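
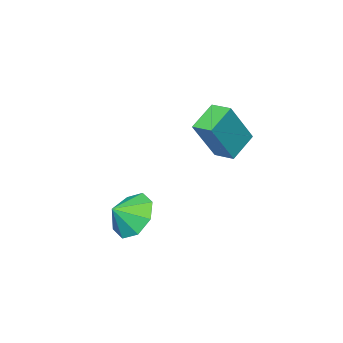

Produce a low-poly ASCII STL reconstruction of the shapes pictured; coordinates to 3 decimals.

solid 
facet normal -0.780 0.254 -0.572
outer loop
vertex -0.456 1.962 -1.45
vertex -1.02 1.117 -1.056
vertex -0.892 2.16 -0.767
endloop
endfacet
facet normal 0.796 0.480 0.369
outer loop
vertex -0.456 1.962 -1.45
vertex -0.892 2.16 -0.767
vertex -0.24 0.863 -0.484
endloop
endfacet
facet normal -0.780 0.254 -0.572
outer loop
vertex -0.892 2.16 -0.767
vertex -1.02 1.117 -1.056
vertex -1.403 1.747 -0.254
endloop
endfacet
facet normal 0.464 0.405 0.788
outer loop
vertex -0.892 2.16 -0.767
vertex -1.403 1.747 -0.254
vertex -0.24 0.863 -0.484
endloop
endfacet
facet normal -0.780 0.254 -0.572
outer loop
vertex -1.403 1.747 -0.254
vertex -1.02 1.117 -1.056
vertex -1.69 0.965 -0.21
endloop
endfacet
facet normal 0.185 -0.013 0.983
outer loop
vertex -1.403 1.747 -0.254
vertex -1.69 0.965 -0.21
vertex -0.24 0.863 -0.484
endloop
endfacet
facet normal -0.780 0.254 -0.572
outer loop
vertex -1.69 0.965 -0.21
vertex -1.02 1.117 -1.056
vertex -1.584 0.272 -0.662
endloop
endfacet
facet normal 0.121 -0.529 0.840
outer loop
vertex -1.69 0.965 -0.21
vertex -1.584 0.272 -0.662
vertex -0.24 0.863 -0.484
endloop
endfacet
facet normal -0.780 0.254 -0.572
outer loop
vertex -1.584 0.272 -0.662
vertex -1.02 1.117 -1.056
vertex -1.148 0.074 -1.345
endloop
endfacet
facet normal 0.311 -0.841 0.442
outer loop
vertex -1.584 0.272 -0.662
vertex -1.148 0.074 -1.345
vertex -0.24 0.863 -0.484
endloop
endfacet
facet normal -0.779 0.254 -0.573
outer loop
vertex -1.148 0.074 -1.345
vertex -1.02 1.117 -1.056
vertex -0.636 0.487 -1.858
endloop
endfacet
facet normal 0.642 -0.766 0.024
outer loop
vertex -1.148 0.074 -1.345
vertex -0.636 0.487 -1.858
vertex -0.24 0.863 -0.484
endloop
endfacet
facet normal -0.780 0.253 -0.572
outer loop
vertex -0.636 0.487 -1.858
vertex -1.02 1.117 -1.056
vertex -0.35 1.269 -1.902
endloop
endfacet
facet normal 0.922 -0.347 -0.171
outer loop
vertex -0.636 0.487 -1.858
vertex -0.35 1.269 -1.902
vertex -0.24 0.863 -0.484
endloop
endfacet
facet normal -0.780 0.254 -0.572
outer loop
vertex -0.35 1.269 -1.902
vertex -1.02 1.117 -1.056
vertex -0.456 1.962 -1.45
endloop
endfacet
facet normal 0.985 0.169 -0.028
outer loop
vertex -0.35 1.269 -1.902
vertex -0.456 1.962 -1.45
vertex -0.24 0.863 -0.484
endloop
endfacet
facet normal -0.863 -0.096 0.496
outer loop
vertex -3.838 2.345 4.024
vertex -3.877 3.228 4.127
vertex -4.86 2.505 2.277
endloop
endfacet
facet normal 0.043 -0.992 -0.116
outer loop
vertex -3.703 2.632 1.613
vertex -3.838 2.345 4.024
vertex -4.86 2.505 2.277
endloop
endfacet
facet normal -0.863 -0.096 0.496
outer loop
vertex -4.86 2.505 2.277
vertex -3.877 3.228 4.127
vertex -4.898 3.388 2.381
endloop
endfacet
facet normal -0.503 0.080 -0.861
outer loop
vertex -4.898 3.388 2.381
vertex -3.703 2.632 1.613
vertex -4.86 2.505 2.277
endloop
endfacet
facet normal 0.503 -0.078 0.861
outer loop
vertex -3.838 2.345 4.024
vertex -2.72 3.355 3.463
vertex -3.877 3.228 4.127
endloop
endfacet
facet normal 0.042 -0.992 -0.116
outer loop
vertex -2.682 2.472 3.359
vertex -3.838 2.345 4.024
vertex -3.703 2.632 1.613
endloop
endfacet
facet normal 0.504 -0.080 0.860
outer loop
vertex -2.682 2.472 3.359
vertex -2.72 3.355 3.463
vertex -3.838 2.345 4.024
endloop
endfacet
facet normal -0.042 0.992 0.116
outer loop
vertex -3.877 3.228 4.127
vertex -2.72 3.355 3.463
vertex -4.898 3.388 2.381
endloop
endfacet
facet normal -0.504 0.078 -0.860
outer loop
vertex -3.742 3.515 1.716
vertex -3.703 2.632 1.613
vertex -4.898 3.388 2.381
endloop
endfacet
facet normal -0.042 0.992 0.116
outer loop
vertex -4.898 3.388 2.381
vertex -2.72 3.355 3.463
vertex -3.742 3.515 1.716
endloop
endfacet
facet normal 0.863 0.096 -0.496
outer loop
vertex -3.742 3.515 1.716
vertex -2.682 2.472 3.359
vertex -3.703 2.632 1.613
endloop
endfacet
facet normal 0.863 0.096 -0.496
outer loop
vertex -2.72 3.355 3.463
vertex -2.682 2.472 3.359
vertex -3.742 3.515 1.716
endloop
endfacet

endsolid


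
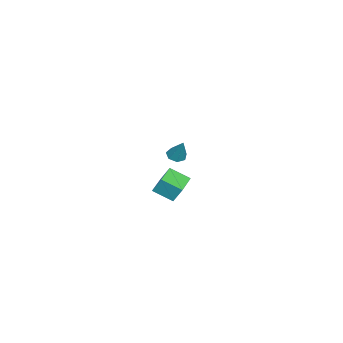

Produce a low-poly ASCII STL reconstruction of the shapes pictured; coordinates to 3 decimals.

solid 
facet normal -0.997 0.067 0.049
outer loop
vertex 2.458 0.136 3.214
vertex 2.499 1.159 2.646
vertex 2.386 -0.321 2.384
endloop
endfacet
facet normal -0.036 -0.874 0.484
outer loop
vertex 3.821 -0.419 2.314
vertex 2.458 0.136 3.214
vertex 2.386 -0.321 2.384
endloop
endfacet
facet normal -0.997 0.067 0.049
outer loop
vertex 2.386 -0.321 2.384
vertex 2.499 1.159 2.646
vertex 2.427 0.701 1.817
endloop
endfacet
facet normal -0.075 -0.481 -0.873
outer loop
vertex 2.427 0.701 1.817
vertex 3.821 -0.419 2.314
vertex 2.386 -0.321 2.384
endloop
endfacet
facet normal 0.075 0.482 0.873
outer loop
vertex 2.458 0.136 3.214
vertex 3.934 1.061 2.576
vertex 2.499 1.159 2.646
endloop
endfacet
facet normal -0.035 -0.873 0.486
outer loop
vertex 3.893 0.039 3.143
vertex 2.458 0.136 3.214
vertex 3.821 -0.419 2.314
endloop
endfacet
facet normal 0.076 0.481 0.873
outer loop
vertex 3.893 0.039 3.143
vertex 3.934 1.061 2.576
vertex 2.458 0.136 3.214
endloop
endfacet
facet normal 0.036 0.873 -0.486
outer loop
vertex 2.499 1.159 2.646
vertex 3.934 1.061 2.576
vertex 2.427 0.701 1.817
endloop
endfacet
facet normal -0.076 -0.482 -0.873
outer loop
vertex 3.862 0.604 1.746
vertex 3.821 -0.419 2.314
vertex 2.427 0.701 1.817
endloop
endfacet
facet normal 0.035 0.874 -0.484
outer loop
vertex 2.427 0.701 1.817
vertex 3.934 1.061 2.576
vertex 3.862 0.604 1.746
endloop
endfacet
facet normal 0.997 -0.067 -0.049
outer loop
vertex 3.862 0.604 1.746
vertex 3.893 0.039 3.143
vertex 3.821 -0.419 2.314
endloop
endfacet
facet normal 0.997 -0.067 -0.049
outer loop
vertex 3.934 1.061 2.576
vertex 3.893 0.039 3.143
vertex 3.862 0.604 1.746
endloop
endfacet
facet normal -0.395 -0.343 -0.852
outer loop
vertex -3.349 -1.183 0.848
vertex -3.805 -0.869 0.933
vertex -3.335 -0.734 0.661
endloop
endfacet
facet normal 0.998 -0.049 -0.043
outer loop
vertex -3.349 -1.183 0.848
vertex -3.335 -0.734 0.661
vertex -3.255 -0.391 2.127
endloop
endfacet
facet normal -0.395 -0.342 -0.853
outer loop
vertex -3.335 -0.734 0.661
vertex -3.805 -0.869 0.933
vertex -3.674 -0.387 0.679
endloop
endfacet
facet normal 0.696 0.690 -0.199
outer loop
vertex -3.335 -0.734 0.661
vertex -3.674 -0.387 0.679
vertex -3.255 -0.391 2.127
endloop
endfacet
facet normal -0.393 -0.343 -0.853
outer loop
vertex -3.674 -0.387 0.679
vertex -3.805 -0.869 0.933
vertex -4.113 -0.404 0.888
endloop
endfacet
facet normal -0.033 0.999 0.012
outer loop
vertex -3.674 -0.387 0.679
vertex -4.113 -0.404 0.888
vertex -3.255 -0.391 2.127
endloop
endfacet
facet normal -0.392 -0.343 -0.854
outer loop
vertex -4.113 -0.404 0.888
vertex -3.805 -0.869 0.933
vertex -4.32 -0.77 1.13
endloop
endfacet
facet normal -0.633 0.643 0.431
outer loop
vertex -4.113 -0.404 0.888
vertex -4.32 -0.77 1.13
vertex -3.255 -0.391 2.127
endloop
endfacet
facet normal -0.392 -0.341 -0.854
outer loop
vertex -4.32 -0.77 1.13
vertex -3.805 -0.869 0.933
vertex -4.14 -1.212 1.224
endloop
endfacet
facet normal -0.658 -0.110 0.745
outer loop
vertex -4.32 -0.77 1.13
vertex -4.14 -1.212 1.224
vertex -3.255 -0.391 2.127
endloop
endfacet
facet normal -0.393 -0.341 -0.854
outer loop
vertex -4.14 -1.212 1.224
vertex -3.805 -0.869 0.933
vertex -3.707 -1.395 1.098
endloop
endfacet
facet normal -0.085 -0.694 0.715
outer loop
vertex -4.14 -1.212 1.224
vertex -3.707 -1.395 1.098
vertex -3.255 -0.391 2.127
endloop
endfacet
facet normal -0.394 -0.341 -0.853
outer loop
vertex -3.707 -1.395 1.098
vertex -3.805 -0.869 0.933
vertex -3.349 -1.183 0.848
endloop
endfacet
facet normal 0.650 -0.667 0.365
outer loop
vertex -3.707 -1.395 1.098
vertex -3.349 -1.183 0.848
vertex -3.255 -0.391 2.127
endloop
endfacet

endsolid


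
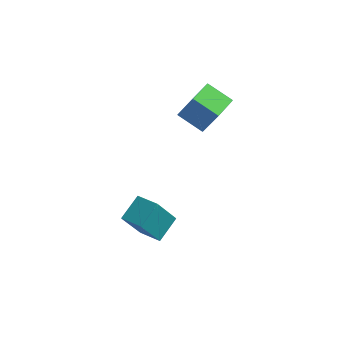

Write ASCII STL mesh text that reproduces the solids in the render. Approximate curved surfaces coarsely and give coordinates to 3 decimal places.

solid 
facet normal -0.879 0.056 0.474
outer loop
vertex -1.268 -0.328 3.837
vertex -1.19 1.209 3.799
vertex -2.056 -0.324 2.376
endloop
endfacet
facet normal -0.051 -0.998 0.025
outer loop
vertex -0.73 -0.409 1.661
vertex -1.268 -0.328 3.837
vertex -2.056 -0.324 2.376
endloop
endfacet
facet normal -0.879 0.056 0.474
outer loop
vertex -2.056 -0.324 2.376
vertex -1.19 1.209 3.799
vertex -1.978 1.213 2.339
endloop
endfacet
facet normal -0.474 0.003 -0.880
outer loop
vertex -1.978 1.213 2.339
vertex -0.73 -0.409 1.661
vertex -2.056 -0.324 2.376
endloop
endfacet
facet normal 0.474 -0.002 0.880
outer loop
vertex -1.268 -0.328 3.837
vertex 0.136 1.124 3.084
vertex -1.19 1.209 3.799
endloop
endfacet
facet normal -0.051 -0.998 0.025
outer loop
vertex 0.058 -0.413 3.121
vertex -1.268 -0.328 3.837
vertex -0.73 -0.409 1.661
endloop
endfacet
facet normal 0.475 -0.003 0.880
outer loop
vertex 0.058 -0.413 3.121
vertex 0.136 1.124 3.084
vertex -1.268 -0.328 3.837
endloop
endfacet
facet normal 0.051 0.998 -0.025
outer loop
vertex -1.19 1.209 3.799
vertex 0.136 1.124 3.084
vertex -1.978 1.213 2.339
endloop
endfacet
facet normal -0.475 0.002 -0.880
outer loop
vertex -0.652 1.128 1.623
vertex -0.73 -0.409 1.661
vertex -1.978 1.213 2.339
endloop
endfacet
facet normal 0.051 0.998 -0.025
outer loop
vertex -1.978 1.213 2.339
vertex 0.136 1.124 3.084
vertex -0.652 1.128 1.623
endloop
endfacet
facet normal 0.879 -0.056 -0.474
outer loop
vertex -0.652 1.128 1.623
vertex 0.058 -0.413 3.121
vertex -0.73 -0.409 1.661
endloop
endfacet
facet normal 0.879 -0.056 -0.474
outer loop
vertex 0.136 1.124 3.084
vertex 0.058 -0.413 3.121
vertex -0.652 1.128 1.623
endloop
endfacet
facet normal -0.266 -0.450 0.853
outer loop
vertex -1.578 -3.643 -1.349
vertex -2.759 -3.273 -1.522
vertex -1.856 -4.873 -2.085
endloop
endfacet
facet normal 0.945 -0.296 0.138
outer loop
vertex -1.321 -3.967 -3.798
vertex -1.578 -3.643 -1.349
vertex -1.856 -4.873 -2.085
endloop
endfacet
facet normal -0.267 -0.450 0.852
outer loop
vertex -1.856 -4.873 -2.085
vertex -2.759 -3.273 -1.522
vertex -3.037 -4.502 -2.259
endloop
endfacet
facet normal -0.190 -0.842 -0.505
outer loop
vertex -3.037 -4.502 -2.259
vertex -1.321 -3.967 -3.798
vertex -1.856 -4.873 -2.085
endloop
endfacet
facet normal 0.190 0.842 0.505
outer loop
vertex -1.578 -3.643 -1.349
vertex -2.224 -2.367 -3.235
vertex -2.759 -3.273 -1.522
endloop
endfacet
facet normal 0.945 -0.297 0.138
outer loop
vertex -1.043 -2.738 -3.061
vertex -1.578 -3.643 -1.349
vertex -1.321 -3.967 -3.798
endloop
endfacet
facet normal 0.190 0.842 0.505
outer loop
vertex -1.043 -2.738 -3.061
vertex -2.224 -2.367 -3.235
vertex -1.578 -3.643 -1.349
endloop
endfacet
facet normal -0.945 0.297 -0.138
outer loop
vertex -2.759 -3.273 -1.522
vertex -2.224 -2.367 -3.235
vertex -3.037 -4.502 -2.259
endloop
endfacet
facet normal -0.190 -0.842 -0.505
outer loop
vertex -2.502 -3.597 -3.971
vertex -1.321 -3.967 -3.798
vertex -3.037 -4.502 -2.259
endloop
endfacet
facet normal -0.945 0.296 -0.139
outer loop
vertex -3.037 -4.502 -2.259
vertex -2.224 -2.367 -3.235
vertex -2.502 -3.597 -3.971
endloop
endfacet
facet normal 0.266 0.451 -0.852
outer loop
vertex -2.502 -3.597 -3.971
vertex -1.043 -2.738 -3.061
vertex -1.321 -3.967 -3.798
endloop
endfacet
facet normal 0.267 0.450 -0.852
outer loop
vertex -2.224 -2.367 -3.235
vertex -1.043 -2.738 -3.061
vertex -2.502 -3.597 -3.971
endloop
endfacet

endsolid


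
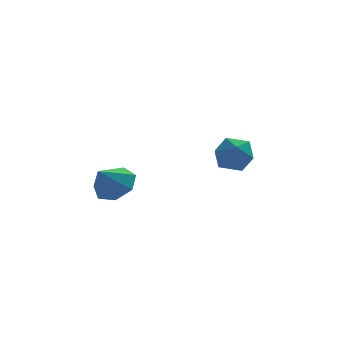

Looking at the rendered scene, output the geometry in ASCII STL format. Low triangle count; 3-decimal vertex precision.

solid 
facet normal -0.359 0.771 0.526
outer loop
vertex 2.476 2.968 -3.074
vertex 2.802 2.666 -2.409
vertex 3.22 3.172 -2.865
endloop
endfacet
facet normal -0.223 0.964 -0.148
outer loop
vertex 2.476 2.968 -3.074
vertex 3.22 3.172 -2.865
vertex 3.049 3.015 -3.629
endloop
endfacet
facet normal -0.607 0.543 -0.580
outer loop
vertex 2.476 2.968 -3.074
vertex 3.049 3.015 -3.629
vertex 2.525 2.412 -3.646
endloop
endfacet
facet normal -0.981 0.091 -0.173
outer loop
vertex 2.476 2.968 -3.074
vertex 2.525 2.412 -3.646
vertex 2.372 2.197 -2.892
endloop
endfacet
facet normal -0.828 0.232 0.511
outer loop
vertex 2.476 2.968 -3.074
vertex 2.372 2.197 -2.892
vertex 2.802 2.666 -2.409
endloop
endfacet
facet normal 0.467 0.840 -0.277
outer loop
vertex 3.049 3.015 -3.629
vertex 3.22 3.172 -2.865
vertex 3.728 2.743 -3.308
endloop
endfacet
facet normal 0.247 0.528 0.812
outer loop
vertex 3.22 3.172 -2.865
vertex 2.802 2.666 -2.409
vertex 3.575 2.528 -2.554
endloop
endfacet
facet normal -0.510 -0.344 0.788
outer loop
vertex 2.802 2.666 -2.409
vertex 2.372 2.197 -2.892
vertex 3.051 1.925 -2.571
endloop
endfacet
facet normal -0.758 -0.571 -0.316
outer loop
vertex 2.372 2.197 -2.892
vertex 2.525 2.412 -3.646
vertex 2.88 1.768 -3.335
endloop
endfacet
facet normal -0.154 0.161 -0.975
outer loop
vertex 2.525 2.412 -3.646
vertex 3.049 3.015 -3.629
vertex 3.298 2.274 -3.791
endloop
endfacet
facet normal 0.981 -0.091 0.173
outer loop
vertex 3.624 1.972 -3.126
vertex 3.728 2.743 -3.308
vertex 3.575 2.528 -2.554
endloop
endfacet
facet normal 0.607 -0.543 0.580
outer loop
vertex 3.624 1.972 -3.126
vertex 3.575 2.528 -2.554
vertex 3.051 1.925 -2.571
endloop
endfacet
facet normal 0.223 -0.964 0.148
outer loop
vertex 3.624 1.972 -3.126
vertex 3.051 1.925 -2.571
vertex 2.88 1.768 -3.335
endloop
endfacet
facet normal 0.359 -0.771 -0.526
outer loop
vertex 3.624 1.972 -3.126
vertex 2.88 1.768 -3.335
vertex 3.298 2.274 -3.791
endloop
endfacet
facet normal 0.828 -0.232 -0.511
outer loop
vertex 3.624 1.972 -3.126
vertex 3.298 2.274 -3.791
vertex 3.728 2.743 -3.308
endloop
endfacet
facet normal 0.758 0.571 0.316
outer loop
vertex 3.575 2.528 -2.554
vertex 3.728 2.743 -3.308
vertex 3.22 3.172 -2.865
endloop
endfacet
facet normal 0.154 -0.161 0.975
outer loop
vertex 3.051 1.925 -2.571
vertex 3.575 2.528 -2.554
vertex 2.802 2.666 -2.409
endloop
endfacet
facet normal -0.467 -0.840 0.277
outer loop
vertex 2.88 1.768 -3.335
vertex 3.051 1.925 -2.571
vertex 2.372 2.197 -2.892
endloop
endfacet
facet normal -0.247 -0.528 -0.812
outer loop
vertex 3.298 2.274 -3.791
vertex 2.88 1.768 -3.335
vertex 2.525 2.412 -3.646
endloop
endfacet
facet normal 0.510 0.344 -0.788
outer loop
vertex 3.728 2.743 -3.308
vertex 3.298 2.274 -3.791
vertex 3.049 3.015 -3.629
endloop
endfacet
facet normal 0.516 0.479 -0.710
outer loop
vertex -0.57 -0.343 -3.534
vertex -1.079 0.261 -3.497
vertex -0.413 0.152 -3.086
endloop
endfacet
facet normal 0.409 -0.680 0.608
outer loop
vertex -0.57 -0.343 -3.534
vertex -0.413 0.152 -3.086
vertex -1.641 -0.261 -2.723
endloop
endfacet
facet normal 0.517 0.478 -0.710
outer loop
vertex -0.413 0.152 -3.086
vertex -1.079 0.261 -3.497
vertex -0.756 0.728 -2.948
endloop
endfacet
facet normal 0.299 -0.050 0.953
outer loop
vertex -0.413 0.152 -3.086
vertex -0.756 0.728 -2.948
vertex -1.641 -0.261 -2.723
endloop
endfacet
facet normal 0.516 0.478 -0.711
outer loop
vertex -0.756 0.728 -2.948
vertex -1.079 0.261 -3.497
vertex -1.343 0.953 -3.223
endloop
endfacet
facet normal -0.248 0.420 0.873
outer loop
vertex -0.756 0.728 -2.948
vertex -1.343 0.953 -3.223
vertex -1.641 -0.261 -2.723
endloop
endfacet
facet normal 0.516 0.478 -0.711
outer loop
vertex -1.343 0.953 -3.223
vertex -1.079 0.261 -3.497
vertex -1.73 0.656 -3.704
endloop
endfacet
facet normal -0.821 0.378 0.428
outer loop
vertex -1.343 0.953 -3.223
vertex -1.73 0.656 -3.704
vertex -1.641 -0.261 -2.723
endloop
endfacet
facet normal 0.516 0.479 -0.710
outer loop
vertex -1.73 0.656 -3.704
vertex -1.079 0.261 -3.497
vertex -1.627 0.062 -4.03
endloop
endfacet
facet normal -0.988 -0.146 -0.047
outer loop
vertex -1.73 0.656 -3.704
vertex -1.627 0.062 -4.03
vertex -1.641 -0.261 -2.723
endloop
endfacet
facet normal 0.517 0.478 -0.710
outer loop
vertex -1.627 0.062 -4.03
vertex -1.079 0.261 -3.497
vertex -1.111 -0.383 -3.954
endloop
endfacet
facet normal -0.624 -0.757 -0.194
outer loop
vertex -1.627 0.062 -4.03
vertex -1.111 -0.383 -3.954
vertex -1.641 -0.261 -2.723
endloop
endfacet
facet normal 0.516 0.478 -0.710
outer loop
vertex -1.111 -0.383 -3.954
vertex -1.079 0.261 -3.497
vertex -0.57 -0.343 -3.534
endloop
endfacet
facet normal -0.002 -0.995 0.098
outer loop
vertex -1.111 -0.383 -3.954
vertex -0.57 -0.343 -3.534
vertex -1.641 -0.261 -2.723
endloop
endfacet

endsolid


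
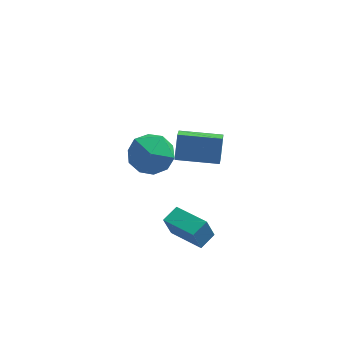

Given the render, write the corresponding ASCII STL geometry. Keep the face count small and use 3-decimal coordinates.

solid 
facet normal -0.995 0.087 0.047
outer loop
vertex -1.104 2.322 -3.742
vertex -0.993 2.992 -2.633
vertex -1.058 3.098 -4.215
endloop
endfacet
facet normal -0.086 -0.515 -0.853
outer loop
vertex 0.873 2.928 -4.307
vertex -1.104 2.322 -3.742
vertex -1.058 3.098 -4.215
endloop
endfacet
facet normal -0.995 0.089 0.047
outer loop
vertex -1.058 3.098 -4.215
vertex -0.993 2.992 -2.633
vertex -0.946 3.768 -3.107
endloop
endfacet
facet normal 0.050 0.852 -0.521
outer loop
vertex -0.946 3.768 -3.107
vertex 0.873 2.928 -4.307
vertex -1.058 3.098 -4.215
endloop
endfacet
facet normal -0.050 -0.853 0.520
outer loop
vertex -1.104 2.322 -3.742
vertex 0.938 2.822 -2.725
vertex -0.993 2.992 -2.633
endloop
endfacet
facet normal -0.086 -0.516 -0.853
outer loop
vertex 0.826 2.152 -3.833
vertex -1.104 2.322 -3.742
vertex 0.873 2.928 -4.307
endloop
endfacet
facet normal -0.051 -0.852 0.521
outer loop
vertex 0.826 2.152 -3.833
vertex 0.938 2.822 -2.725
vertex -1.104 2.322 -3.742
endloop
endfacet
facet normal 0.086 0.516 0.853
outer loop
vertex -0.993 2.992 -2.633
vertex 0.938 2.822 -2.725
vertex -0.946 3.768 -3.107
endloop
endfacet
facet normal 0.051 0.853 -0.520
outer loop
vertex 0.984 3.598 -3.198
vertex 0.873 2.928 -4.307
vertex -0.946 3.768 -3.107
endloop
endfacet
facet normal 0.086 0.515 0.853
outer loop
vertex -0.946 3.768 -3.107
vertex 0.938 2.822 -2.725
vertex 0.984 3.598 -3.198
endloop
endfacet
facet normal 0.995 -0.088 -0.046
outer loop
vertex 0.984 3.598 -3.198
vertex 0.826 2.152 -3.833
vertex 0.873 2.928 -4.307
endloop
endfacet
facet normal 0.995 -0.088 -0.047
outer loop
vertex 0.938 2.822 -2.725
vertex 0.826 2.152 -3.833
vertex 0.984 3.598 -3.198
endloop
endfacet
facet normal -0.965 -0.004 0.261
outer loop
vertex -2.99 0.304 -1.042
vertex -2.905 -0.81 -0.744
vertex -2.697 0.015 0.039
endloop
endfacet
facet normal -0.679 0.642 0.356
outer loop
vertex -2.99 0.304 -1.042
vertex -2.697 0.015 0.039
vertex -2.153 0.885 -0.494
endloop
endfacet
facet normal -0.422 0.865 -0.272
outer loop
vertex -2.99 0.304 -1.042
vertex -2.153 0.885 -0.494
vertex -2.025 0.598 -1.607
endloop
endfacet
facet normal -0.551 0.355 -0.755
outer loop
vertex -2.99 0.304 -1.042
vertex -2.025 0.598 -1.607
vertex -2.489 -0.45 -1.762
endloop
endfacet
facet normal -0.886 -0.182 -0.426
outer loop
vertex -2.99 0.304 -1.042
vertex -2.489 -0.45 -1.762
vertex -2.905 -0.81 -0.744
endloop
endfacet
facet normal -0.130 0.576 0.807
outer loop
vertex -2.153 0.885 -0.494
vertex -2.697 0.015 0.039
vertex -1.551 0.13 0.142
endloop
endfacet
facet normal -0.594 -0.470 0.653
outer loop
vertex -2.697 0.015 0.039
vertex -2.905 -0.81 -0.744
vertex -2.015 -0.918 -0.013
endloop
endfacet
facet normal -0.466 -0.757 -0.458
outer loop
vertex -2.905 -0.81 -0.744
vertex -2.489 -0.45 -1.762
vertex -1.887 -1.205 -1.126
endloop
endfacet
facet normal 0.078 0.112 -0.991
outer loop
vertex -2.489 -0.45 -1.762
vertex -2.025 0.598 -1.607
vertex -1.343 -0.335 -1.659
endloop
endfacet
facet normal 0.285 0.936 -0.209
outer loop
vertex -2.025 0.598 -1.607
vertex -2.153 0.885 -0.494
vertex -1.135 0.49 -0.876
endloop
endfacet
facet normal 0.551 -0.355 0.755
outer loop
vertex -1.05 -0.624 -0.578
vertex -1.551 0.13 0.142
vertex -2.015 -0.918 -0.013
endloop
endfacet
facet normal 0.422 -0.865 0.272
outer loop
vertex -1.05 -0.624 -0.578
vertex -2.015 -0.918 -0.013
vertex -1.887 -1.205 -1.126
endloop
endfacet
facet normal 0.679 -0.642 -0.356
outer loop
vertex -1.05 -0.624 -0.578
vertex -1.887 -1.205 -1.126
vertex -1.343 -0.335 -1.659
endloop
endfacet
facet normal 0.965 0.004 -0.261
outer loop
vertex -1.05 -0.624 -0.578
vertex -1.343 -0.335 -1.659
vertex -1.135 0.49 -0.876
endloop
endfacet
facet normal 0.886 0.182 0.426
outer loop
vertex -1.05 -0.624 -0.578
vertex -1.135 0.49 -0.876
vertex -1.551 0.13 0.142
endloop
endfacet
facet normal -0.078 -0.112 0.991
outer loop
vertex -2.015 -0.918 -0.013
vertex -1.551 0.13 0.142
vertex -2.697 0.015 0.039
endloop
endfacet
facet normal -0.285 -0.936 0.209
outer loop
vertex -1.887 -1.205 -1.126
vertex -2.015 -0.918 -0.013
vertex -2.905 -0.81 -0.744
endloop
endfacet
facet normal 0.130 -0.576 -0.807
outer loop
vertex -1.343 -0.335 -1.659
vertex -1.887 -1.205 -1.126
vertex -2.489 -0.45 -1.762
endloop
endfacet
facet normal 0.594 0.470 -0.653
outer loop
vertex -1.135 0.49 -0.876
vertex -1.343 -0.335 -1.659
vertex -2.025 0.598 -1.607
endloop
endfacet
facet normal 0.466 0.757 0.458
outer loop
vertex -1.551 0.13 0.142
vertex -1.135 0.49 -0.876
vertex -2.153 0.885 -0.494
endloop
endfacet
facet normal -0.729 0.671 -0.137
outer loop
vertex -1.486 -2.05 -3.37
vertex -0.952 -1.421 -3.129
vertex -1.167 -1.919 -4.424
endloop
endfacet
facet normal -0.621 -0.732 -0.279
outer loop
vertex 0.072 -3.059 -4.191
vertex -1.486 -2.05 -3.37
vertex -1.167 -1.919 -4.424
endloop
endfacet
facet normal -0.729 0.671 -0.137
outer loop
vertex -1.167 -1.919 -4.424
vertex -0.952 -1.421 -3.129
vertex -0.632 -1.289 -4.184
endloop
endfacet
facet normal 0.287 0.118 -0.951
outer loop
vertex -0.632 -1.289 -4.184
vertex 0.072 -3.059 -4.191
vertex -1.167 -1.919 -4.424
endloop
endfacet
facet normal -0.288 -0.119 0.950
outer loop
vertex -1.486 -2.05 -3.37
vertex 0.287 -2.561 -2.896
vertex -0.952 -1.421 -3.129
endloop
endfacet
facet normal -0.621 -0.732 -0.280
outer loop
vertex -0.248 -3.191 -3.136
vertex -1.486 -2.05 -3.37
vertex 0.072 -3.059 -4.191
endloop
endfacet
facet normal -0.288 -0.118 0.950
outer loop
vertex -0.248 -3.191 -3.136
vertex 0.287 -2.561 -2.896
vertex -1.486 -2.05 -3.37
endloop
endfacet
facet normal 0.621 0.732 0.280
outer loop
vertex -0.952 -1.421 -3.129
vertex 0.287 -2.561 -2.896
vertex -0.632 -1.289 -4.184
endloop
endfacet
facet normal 0.289 0.119 -0.950
outer loop
vertex 0.606 -2.43 -3.95
vertex 0.072 -3.059 -4.191
vertex -0.632 -1.289 -4.184
endloop
endfacet
facet normal 0.622 0.732 0.279
outer loop
vertex -0.632 -1.289 -4.184
vertex 0.287 -2.561 -2.896
vertex 0.606 -2.43 -3.95
endloop
endfacet
facet normal 0.729 -0.671 0.137
outer loop
vertex 0.606 -2.43 -3.95
vertex -0.248 -3.191 -3.136
vertex 0.072 -3.059 -4.191
endloop
endfacet
facet normal 0.729 -0.671 0.137
outer loop
vertex 0.287 -2.561 -2.896
vertex -0.248 -3.191 -3.136
vertex 0.606 -2.43 -3.95
endloop
endfacet

endsolid


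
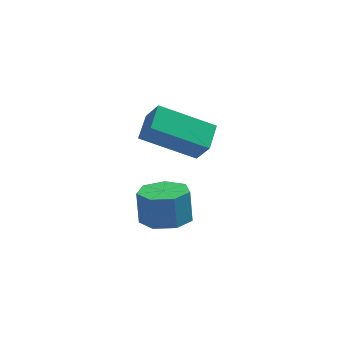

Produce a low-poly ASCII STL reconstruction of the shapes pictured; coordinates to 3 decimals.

solid 
facet normal 0.072 -0.232 -0.970
outer loop
vertex 2.618 -2.295 -1.356
vertex 1.745 -2.105 -1.466
vertex 2.453 -1.555 -1.545
endloop
endfacet
facet normal 0.975 0.222 0.019
outer loop
vertex 2.618 -2.295 -1.356
vertex 2.453 -1.555 -1.545
vertex 2.528 -2.005 -0.143
endloop
endfacet
facet normal 0.975 0.222 0.019
outer loop
vertex 2.528 -2.005 -0.143
vertex 2.453 -1.555 -1.545
vertex 2.363 -1.265 -0.333
endloop
endfacet
facet normal -0.073 0.233 0.970
outer loop
vertex 2.528 -2.005 -0.143
vertex 2.363 -1.265 -0.333
vertex 1.655 -1.815 -0.254
endloop
endfacet
facet normal 0.072 -0.232 -0.970
outer loop
vertex 2.453 -1.555 -1.545
vertex 1.745 -2.105 -1.466
vertex 1.755 -1.23 -1.675
endloop
endfacet
facet normal 0.442 0.879 -0.177
outer loop
vertex 2.453 -1.555 -1.545
vertex 1.755 -1.23 -1.675
vertex 2.363 -1.265 -0.333
endloop
endfacet
facet normal 0.442 0.879 -0.177
outer loop
vertex 2.363 -1.265 -0.333
vertex 1.755 -1.23 -1.675
vertex 1.665 -0.94 -0.462
endloop
endfacet
facet normal -0.072 0.231 0.970
outer loop
vertex 2.363 -1.265 -0.333
vertex 1.665 -0.94 -0.462
vertex 1.655 -1.815 -0.254
endloop
endfacet
facet normal 0.073 -0.232 -0.970
outer loop
vertex 1.755 -1.23 -1.675
vertex 1.745 -2.105 -1.466
vertex 1.05 -1.563 -1.648
endloop
endfacet
facet normal -0.422 0.874 -0.240
outer loop
vertex 1.755 -1.23 -1.675
vertex 1.05 -1.563 -1.648
vertex 1.665 -0.94 -0.462
endloop
endfacet
facet normal -0.422 0.874 -0.241
outer loop
vertex 1.665 -0.94 -0.462
vertex 1.05 -1.563 -1.648
vertex 0.959 -1.273 -0.435
endloop
endfacet
facet normal -0.072 0.231 0.970
outer loop
vertex 1.665 -0.94 -0.462
vertex 0.959 -1.273 -0.435
vertex 1.655 -1.815 -0.254
endloop
endfacet
facet normal 0.073 -0.232 -0.970
outer loop
vertex 1.05 -1.563 -1.648
vertex 1.745 -2.105 -1.466
vertex 0.868 -2.305 -1.484
endloop
endfacet
facet normal -0.970 0.211 -0.123
outer loop
vertex 1.05 -1.563 -1.648
vertex 0.868 -2.305 -1.484
vertex 0.959 -1.273 -0.435
endloop
endfacet
facet normal -0.970 0.211 -0.123
outer loop
vertex 0.959 -1.273 -0.435
vertex 0.868 -2.305 -1.484
vertex 0.777 -2.015 -0.271
endloop
endfacet
facet normal -0.072 0.232 0.970
outer loop
vertex 0.959 -1.273 -0.435
vertex 0.777 -2.015 -0.271
vertex 1.655 -1.815 -0.254
endloop
endfacet
facet normal 0.073 -0.232 -0.970
outer loop
vertex 0.868 -2.305 -1.484
vertex 1.745 -2.105 -1.466
vertex 1.347 -2.896 -1.307
endloop
endfacet
facet normal -0.787 -0.611 0.087
outer loop
vertex 0.868 -2.305 -1.484
vertex 1.347 -2.896 -1.307
vertex 0.777 -2.015 -0.271
endloop
endfacet
facet normal -0.787 -0.611 0.087
outer loop
vertex 0.777 -2.015 -0.271
vertex 1.347 -2.896 -1.307
vertex 1.256 -2.606 -0.094
endloop
endfacet
facet normal -0.072 0.232 0.970
outer loop
vertex 0.777 -2.015 -0.271
vertex 1.256 -2.606 -0.094
vertex 1.655 -1.815 -0.254
endloop
endfacet
facet normal 0.073 -0.232 -0.970
outer loop
vertex 1.347 -2.896 -1.307
vertex 1.745 -2.105 -1.466
vertex 2.125 -2.891 -1.25
endloop
endfacet
facet normal -0.011 -0.973 0.232
outer loop
vertex 1.347 -2.896 -1.307
vertex 2.125 -2.891 -1.25
vertex 1.256 -2.606 -0.094
endloop
endfacet
facet normal -0.011 -0.973 0.232
outer loop
vertex 1.256 -2.606 -0.094
vertex 2.125 -2.891 -1.25
vertex 2.035 -2.601 -0.037
endloop
endfacet
facet normal -0.072 0.233 0.970
outer loop
vertex 1.256 -2.606 -0.094
vertex 2.035 -2.601 -0.037
vertex 1.655 -1.815 -0.254
endloop
endfacet
facet normal 0.072 -0.232 -0.970
outer loop
vertex 2.125 -2.891 -1.25
vertex 1.745 -2.105 -1.466
vertex 2.618 -2.295 -1.356
endloop
endfacet
facet normal 0.772 -0.603 0.201
outer loop
vertex 2.125 -2.891 -1.25
vertex 2.618 -2.295 -1.356
vertex 2.035 -2.601 -0.037
endloop
endfacet
facet normal 0.772 -0.603 0.201
outer loop
vertex 2.035 -2.601 -0.037
vertex 2.618 -2.295 -1.356
vertex 2.528 -2.005 -0.143
endloop
endfacet
facet normal -0.073 0.233 0.970
outer loop
vertex 2.035 -2.601 -0.037
vertex 2.528 -2.005 -0.143
vertex 1.655 -1.815 -0.254
endloop
endfacet
facet normal -0.403 0.434 -0.806
outer loop
vertex 1.067 -1.078 2.898
vertex 2.935 -1.081 1.962
vertex 0.861 -2.024 2.492
endloop
endfacet
facet normal -0.894 0.002 0.449
outer loop
vertex 1.285 -2.479 3.338
vertex 1.067 -1.078 2.898
vertex 0.861 -2.024 2.492
endloop
endfacet
facet normal -0.403 0.434 -0.806
outer loop
vertex 0.861 -2.024 2.492
vertex 2.935 -1.081 1.962
vertex 2.73 -2.027 1.555
endloop
endfacet
facet normal -0.195 -0.901 -0.387
outer loop
vertex 2.73 -2.027 1.555
vertex 1.285 -2.479 3.338
vertex 0.861 -2.024 2.492
endloop
endfacet
facet normal 0.195 0.901 0.387
outer loop
vertex 1.067 -1.078 2.898
vertex 3.359 -1.536 2.808
vertex 2.935 -1.081 1.962
endloop
endfacet
facet normal -0.894 0.001 0.447
outer loop
vertex 1.49 -1.533 3.745
vertex 1.067 -1.078 2.898
vertex 1.285 -2.479 3.338
endloop
endfacet
facet normal 0.195 0.901 0.387
outer loop
vertex 1.49 -1.533 3.745
vertex 3.359 -1.536 2.808
vertex 1.067 -1.078 2.898
endloop
endfacet
facet normal 0.894 -0.001 -0.448
outer loop
vertex 2.935 -1.081 1.962
vertex 3.359 -1.536 2.808
vertex 2.73 -2.027 1.555
endloop
endfacet
facet normal -0.195 -0.901 -0.387
outer loop
vertex 3.153 -2.482 2.402
vertex 1.285 -2.479 3.338
vertex 2.73 -2.027 1.555
endloop
endfacet
facet normal 0.894 -0.002 -0.448
outer loop
vertex 2.73 -2.027 1.555
vertex 3.359 -1.536 2.808
vertex 3.153 -2.482 2.402
endloop
endfacet
facet normal 0.403 -0.434 0.806
outer loop
vertex 3.153 -2.482 2.402
vertex 1.49 -1.533 3.745
vertex 1.285 -2.479 3.338
endloop
endfacet
facet normal 0.403 -0.434 0.806
outer loop
vertex 3.359 -1.536 2.808
vertex 1.49 -1.533 3.745
vertex 3.153 -2.482 2.402
endloop
endfacet

endsolid


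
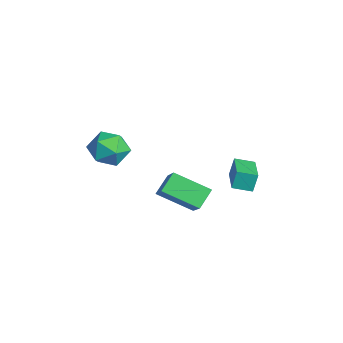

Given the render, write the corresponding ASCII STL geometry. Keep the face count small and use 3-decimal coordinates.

solid 
facet normal -0.800 0.483 -0.356
outer loop
vertex -3.965 -2.485 -1.476
vertex -4.621 -3.214 -0.993
vertex -4.316 -2.313 -0.455
endloop
endfacet
facet normal -0.258 0.934 -0.246
outer loop
vertex -3.965 -2.485 -1.476
vertex -4.316 -2.313 -0.455
vertex -3.278 -2.096 -0.72
endloop
endfacet
facet normal 0.297 0.712 -0.636
outer loop
vertex -3.965 -2.485 -1.476
vertex -3.278 -2.096 -0.72
vertex -2.94 -2.864 -1.421
endloop
endfacet
facet normal 0.099 0.124 -0.987
outer loop
vertex -3.965 -2.485 -1.476
vertex -2.94 -2.864 -1.421
vertex -3.771 -3.555 -1.591
endloop
endfacet
facet normal -0.580 -0.018 -0.814
outer loop
vertex -3.965 -2.485 -1.476
vertex -3.771 -3.555 -1.591
vertex -4.621 -3.214 -0.993
endloop
endfacet
facet normal -0.074 0.894 0.442
outer loop
vertex -3.278 -2.096 -0.72
vertex -4.316 -2.313 -0.455
vertex -3.509 -2.585 0.231
endloop
endfacet
facet normal -0.951 0.165 0.263
outer loop
vertex -4.316 -2.313 -0.455
vertex -4.621 -3.214 -0.993
vertex -4.34 -3.276 0.061
endloop
endfacet
facet normal -0.595 -0.647 -0.477
outer loop
vertex -4.621 -3.214 -0.993
vertex -3.771 -3.555 -1.591
vertex -4.002 -4.044 -0.64
endloop
endfacet
facet normal 0.502 -0.418 -0.757
outer loop
vertex -3.771 -3.555 -1.591
vertex -2.94 -2.864 -1.421
vertex -2.964 -3.827 -0.905
endloop
endfacet
facet normal 0.824 0.534 -0.188
outer loop
vertex -2.94 -2.864 -1.421
vertex -3.278 -2.096 -0.72
vertex -2.659 -2.926 -0.367
endloop
endfacet
facet normal -0.099 -0.124 0.987
outer loop
vertex -3.315 -3.655 0.116
vertex -3.509 -2.585 0.231
vertex -4.34 -3.276 0.061
endloop
endfacet
facet normal -0.297 -0.712 0.636
outer loop
vertex -3.315 -3.655 0.116
vertex -4.34 -3.276 0.061
vertex -4.002 -4.044 -0.64
endloop
endfacet
facet normal 0.258 -0.934 0.246
outer loop
vertex -3.315 -3.655 0.116
vertex -4.002 -4.044 -0.64
vertex -2.964 -3.827 -0.905
endloop
endfacet
facet normal 0.800 -0.483 0.356
outer loop
vertex -3.315 -3.655 0.116
vertex -2.964 -3.827 -0.905
vertex -2.659 -2.926 -0.367
endloop
endfacet
facet normal 0.580 0.018 0.814
outer loop
vertex -3.315 -3.655 0.116
vertex -2.659 -2.926 -0.367
vertex -3.509 -2.585 0.231
endloop
endfacet
facet normal -0.502 0.418 0.757
outer loop
vertex -4.34 -3.276 0.061
vertex -3.509 -2.585 0.231
vertex -4.316 -2.313 -0.455
endloop
endfacet
facet normal -0.824 -0.534 0.188
outer loop
vertex -4.002 -4.044 -0.64
vertex -4.34 -3.276 0.061
vertex -4.621 -3.214 -0.993
endloop
endfacet
facet normal 0.074 -0.894 -0.442
outer loop
vertex -2.964 -3.827 -0.905
vertex -4.002 -4.044 -0.64
vertex -3.771 -3.555 -1.591
endloop
endfacet
facet normal 0.951 -0.165 -0.263
outer loop
vertex -2.659 -2.926 -0.367
vertex -2.964 -3.827 -0.905
vertex -2.94 -2.864 -1.421
endloop
endfacet
facet normal 0.595 0.647 0.477
outer loop
vertex -3.509 -2.585 0.231
vertex -2.659 -2.926 -0.367
vertex -3.278 -2.096 -0.72
endloop
endfacet
facet normal -0.961 0.203 -0.190
outer loop
vertex -0.391 1.972 -0.012
vertex -0.155 2.874 -0.24
vertex -0.265 1.705 -0.936
endloop
endfacet
facet normal -0.245 -0.940 0.238
outer loop
vertex 1.435 1.346 -0.6
vertex -0.391 1.972 -0.012
vertex -0.265 1.705 -0.936
endloop
endfacet
facet normal -0.961 0.203 -0.190
outer loop
vertex -0.265 1.705 -0.936
vertex -0.155 2.874 -0.24
vertex -0.029 2.607 -1.164
endloop
endfacet
facet normal 0.130 -0.275 -0.953
outer loop
vertex -0.029 2.607 -1.164
vertex 1.435 1.346 -0.6
vertex -0.265 1.705 -0.936
endloop
endfacet
facet normal -0.130 0.275 0.953
outer loop
vertex -0.391 1.972 -0.012
vertex 1.545 2.515 0.096
vertex -0.155 2.874 -0.24
endloop
endfacet
facet normal -0.245 -0.940 0.238
outer loop
vertex 1.309 1.613 0.324
vertex -0.391 1.972 -0.012
vertex 1.435 1.346 -0.6
endloop
endfacet
facet normal -0.130 0.275 0.953
outer loop
vertex 1.309 1.613 0.324
vertex 1.545 2.515 0.096
vertex -0.391 1.972 -0.012
endloop
endfacet
facet normal 0.245 0.940 -0.238
outer loop
vertex -0.155 2.874 -0.24
vertex 1.545 2.515 0.096
vertex -0.029 2.607 -1.164
endloop
endfacet
facet normal 0.130 -0.275 -0.953
outer loop
vertex 1.671 2.248 -0.828
vertex 1.435 1.346 -0.6
vertex -0.029 2.607 -1.164
endloop
endfacet
facet normal 0.245 0.940 -0.238
outer loop
vertex -0.029 2.607 -1.164
vertex 1.545 2.515 0.096
vertex 1.671 2.248 -0.828
endloop
endfacet
facet normal 0.961 -0.203 0.190
outer loop
vertex 1.671 2.248 -0.828
vertex 1.309 1.613 0.324
vertex 1.435 1.346 -0.6
endloop
endfacet
facet normal 0.961 -0.203 0.190
outer loop
vertex 1.545 2.515 0.096
vertex 1.309 1.613 0.324
vertex 1.671 2.248 -0.828
endloop
endfacet
facet normal -0.488 0.605 0.630
outer loop
vertex 0.008 -1.189 -0.345
vertex 1.528 -1.295 0.934
vertex 0.806 0.313 -1.169
endloop
endfacet
facet normal -0.764 0.053 -0.643
outer loop
vertex 1.352 -0.365 -1.874
vertex 0.008 -1.189 -0.345
vertex 0.806 0.313 -1.169
endloop
endfacet
facet normal -0.488 0.605 0.630
outer loop
vertex 0.806 0.313 -1.169
vertex 1.528 -1.295 0.934
vertex 2.326 0.207 0.11
endloop
endfacet
facet normal 0.423 0.794 -0.436
outer loop
vertex 2.326 0.207 0.11
vertex 1.352 -0.365 -1.874
vertex 0.806 0.313 -1.169
endloop
endfacet
facet normal -0.423 -0.794 0.436
outer loop
vertex 0.008 -1.189 -0.345
vertex 2.074 -1.973 0.229
vertex 1.528 -1.295 0.934
endloop
endfacet
facet normal -0.764 0.053 -0.643
outer loop
vertex 0.554 -1.867 -1.05
vertex 0.008 -1.189 -0.345
vertex 1.352 -0.365 -1.874
endloop
endfacet
facet normal -0.423 -0.794 0.436
outer loop
vertex 0.554 -1.867 -1.05
vertex 2.074 -1.973 0.229
vertex 0.008 -1.189 -0.345
endloop
endfacet
facet normal 0.764 -0.053 0.643
outer loop
vertex 1.528 -1.295 0.934
vertex 2.074 -1.973 0.229
vertex 2.326 0.207 0.11
endloop
endfacet
facet normal 0.423 0.794 -0.436
outer loop
vertex 2.872 -0.471 -0.595
vertex 1.352 -0.365 -1.874
vertex 2.326 0.207 0.11
endloop
endfacet
facet normal 0.764 -0.053 0.643
outer loop
vertex 2.326 0.207 0.11
vertex 2.074 -1.973 0.229
vertex 2.872 -0.471 -0.595
endloop
endfacet
facet normal 0.488 -0.605 -0.630
outer loop
vertex 2.872 -0.471 -0.595
vertex 0.554 -1.867 -1.05
vertex 1.352 -0.365 -1.874
endloop
endfacet
facet normal 0.488 -0.605 -0.630
outer loop
vertex 2.074 -1.973 0.229
vertex 0.554 -1.867 -1.05
vertex 2.872 -0.471 -0.595
endloop
endfacet

endsolid


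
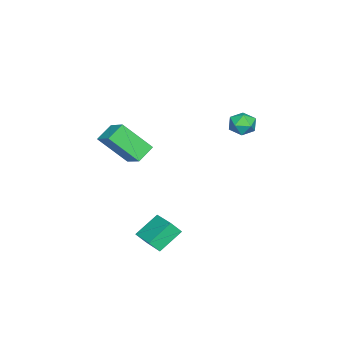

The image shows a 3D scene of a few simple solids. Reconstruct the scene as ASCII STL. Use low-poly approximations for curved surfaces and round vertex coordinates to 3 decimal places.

solid 
facet normal -0.585 -0.663 -0.467
outer loop
vertex 1.581 -4.89 4.603
vertex 1.198 -3.504 3.114
vertex 2.449 -5.258 4.037
endloop
endfacet
facet normal 0.185 -0.670 0.719
outer loop
vertex 3.262 -4.336 4.686
vertex 1.581 -4.89 4.603
vertex 2.449 -5.258 4.037
endloop
endfacet
facet normal -0.585 -0.663 -0.467
outer loop
vertex 2.449 -5.258 4.037
vertex 1.198 -3.504 3.114
vertex 2.066 -3.872 2.548
endloop
endfacet
facet normal 0.790 -0.334 -0.514
outer loop
vertex 2.066 -3.872 2.548
vertex 3.262 -4.336 4.686
vertex 2.449 -5.258 4.037
endloop
endfacet
facet normal -0.790 0.334 0.514
outer loop
vertex 1.581 -4.89 4.603
vertex 2.011 -2.582 3.763
vertex 1.198 -3.504 3.114
endloop
endfacet
facet normal 0.185 -0.670 0.719
outer loop
vertex 2.394 -3.968 5.252
vertex 1.581 -4.89 4.603
vertex 3.262 -4.336 4.686
endloop
endfacet
facet normal -0.790 0.334 0.514
outer loop
vertex 2.394 -3.968 5.252
vertex 2.011 -2.582 3.763
vertex 1.581 -4.89 4.603
endloop
endfacet
facet normal -0.185 0.670 -0.719
outer loop
vertex 1.198 -3.504 3.114
vertex 2.011 -2.582 3.763
vertex 2.066 -3.872 2.548
endloop
endfacet
facet normal 0.790 -0.334 -0.514
outer loop
vertex 2.879 -2.95 3.197
vertex 3.262 -4.336 4.686
vertex 2.066 -3.872 2.548
endloop
endfacet
facet normal -0.185 0.670 -0.719
outer loop
vertex 2.066 -3.872 2.548
vertex 2.011 -2.582 3.763
vertex 2.879 -2.95 3.197
endloop
endfacet
facet normal 0.585 0.663 0.467
outer loop
vertex 2.879 -2.95 3.197
vertex 2.394 -3.968 5.252
vertex 3.262 -4.336 4.686
endloop
endfacet
facet normal 0.585 0.663 0.467
outer loop
vertex 2.011 -2.582 3.763
vertex 2.394 -3.968 5.252
vertex 2.879 -2.95 3.197
endloop
endfacet
facet normal -0.701 -0.680 -0.215
outer loop
vertex 2.368 -3.381 -2.33
vertex 1.35 -2.63 -1.384
vertex 2.112 -2.912 -2.978
endloop
endfacet
facet normal 0.645 -0.475 -0.599
outer loop
vertex 3.29 -1.77 -2.616
vertex 2.368 -3.381 -2.33
vertex 2.112 -2.912 -2.978
endloop
endfacet
facet normal -0.701 -0.680 -0.215
outer loop
vertex 2.112 -2.912 -2.978
vertex 1.35 -2.63 -1.384
vertex 1.094 -2.161 -2.032
endloop
endfacet
facet normal -0.305 0.559 -0.771
outer loop
vertex 1.094 -2.161 -2.032
vertex 3.29 -1.77 -2.616
vertex 2.112 -2.912 -2.978
endloop
endfacet
facet normal 0.305 -0.559 0.771
outer loop
vertex 2.368 -3.381 -2.33
vertex 2.528 -1.488 -1.022
vertex 1.35 -2.63 -1.384
endloop
endfacet
facet normal 0.645 -0.475 -0.599
outer loop
vertex 3.546 -2.239 -1.968
vertex 2.368 -3.381 -2.33
vertex 3.29 -1.77 -2.616
endloop
endfacet
facet normal 0.305 -0.559 0.771
outer loop
vertex 3.546 -2.239 -1.968
vertex 2.528 -1.488 -1.022
vertex 2.368 -3.381 -2.33
endloop
endfacet
facet normal -0.645 0.475 0.599
outer loop
vertex 1.35 -2.63 -1.384
vertex 2.528 -1.488 -1.022
vertex 1.094 -2.161 -2.032
endloop
endfacet
facet normal -0.305 0.559 -0.771
outer loop
vertex 2.272 -1.019 -1.67
vertex 3.29 -1.77 -2.616
vertex 1.094 -2.161 -2.032
endloop
endfacet
facet normal -0.645 0.475 0.599
outer loop
vertex 1.094 -2.161 -2.032
vertex 2.528 -1.488 -1.022
vertex 2.272 -1.019 -1.67
endloop
endfacet
facet normal 0.701 0.680 0.215
outer loop
vertex 2.272 -1.019 -1.67
vertex 3.546 -2.239 -1.968
vertex 3.29 -1.77 -2.616
endloop
endfacet
facet normal 0.701 0.680 0.215
outer loop
vertex 2.528 -1.488 -1.022
vertex 3.546 -2.239 -1.968
vertex 2.272 -1.019 -1.67
endloop
endfacet
facet normal -0.618 0.768 -0.169
outer loop
vertex -3.642 0.708 2.539
vertex -4.266 0.249 2.736
vertex -3.89 0.675 3.298
endloop
endfacet
facet normal 0.021 0.999 0.050
outer loop
vertex -3.642 0.708 2.539
vertex -3.89 0.675 3.298
vertex -3.109 0.667 3.133
endloop
endfacet
facet normal 0.512 0.756 -0.407
outer loop
vertex -3.642 0.708 2.539
vertex -3.109 0.667 3.133
vertex -3.001 0.236 2.469
endloop
endfacet
facet normal 0.177 0.376 -0.910
outer loop
vertex -3.642 0.708 2.539
vertex -3.001 0.236 2.469
vertex -3.717 -0.022 2.223
endloop
endfacet
facet normal -0.522 0.383 -0.762
outer loop
vertex -3.642 0.708 2.539
vertex -3.717 -0.022 2.223
vertex -4.266 0.249 2.736
endloop
endfacet
facet normal 0.153 0.709 0.689
outer loop
vertex -3.109 0.667 3.133
vertex -3.89 0.675 3.298
vertex -3.403 0.182 3.697
endloop
endfacet
facet normal -0.880 0.337 0.334
outer loop
vertex -3.89 0.675 3.298
vertex -4.266 0.249 2.736
vertex -4.119 -0.076 3.451
endloop
endfacet
facet normal -0.726 -0.287 -0.625
outer loop
vertex -4.266 0.249 2.736
vertex -3.717 -0.022 2.223
vertex -4.011 -0.507 2.787
endloop
endfacet
facet normal 0.405 -0.299 -0.864
outer loop
vertex -3.717 -0.022 2.223
vertex -3.001 0.236 2.469
vertex -3.23 -0.515 2.622
endloop
endfacet
facet normal 0.947 0.316 -0.051
outer loop
vertex -3.001 0.236 2.469
vertex -3.109 0.667 3.133
vertex -2.854 -0.089 3.184
endloop
endfacet
facet normal -0.177 -0.376 0.910
outer loop
vertex -3.478 -0.548 3.381
vertex -3.403 0.182 3.697
vertex -4.119 -0.076 3.451
endloop
endfacet
facet normal -0.512 -0.756 0.407
outer loop
vertex -3.478 -0.548 3.381
vertex -4.119 -0.076 3.451
vertex -4.011 -0.507 2.787
endloop
endfacet
facet normal -0.021 -0.999 -0.050
outer loop
vertex -3.478 -0.548 3.381
vertex -4.011 -0.507 2.787
vertex -3.23 -0.515 2.622
endloop
endfacet
facet normal 0.618 -0.768 0.169
outer loop
vertex -3.478 -0.548 3.381
vertex -3.23 -0.515 2.622
vertex -2.854 -0.089 3.184
endloop
endfacet
facet normal 0.522 -0.383 0.762
outer loop
vertex -3.478 -0.548 3.381
vertex -2.854 -0.089 3.184
vertex -3.403 0.182 3.697
endloop
endfacet
facet normal -0.405 0.299 0.864
outer loop
vertex -4.119 -0.076 3.451
vertex -3.403 0.182 3.697
vertex -3.89 0.675 3.298
endloop
endfacet
facet normal -0.947 -0.316 0.051
outer loop
vertex -4.011 -0.507 2.787
vertex -4.119 -0.076 3.451
vertex -4.266 0.249 2.736
endloop
endfacet
facet normal -0.153 -0.709 -0.689
outer loop
vertex -3.23 -0.515 2.622
vertex -4.011 -0.507 2.787
vertex -3.717 -0.022 2.223
endloop
endfacet
facet normal 0.880 -0.337 -0.334
outer loop
vertex -2.854 -0.089 3.184
vertex -3.23 -0.515 2.622
vertex -3.001 0.236 2.469
endloop
endfacet
facet normal 0.726 0.287 0.625
outer loop
vertex -3.403 0.182 3.697
vertex -2.854 -0.089 3.184
vertex -3.109 0.667 3.133
endloop
endfacet

endsolid


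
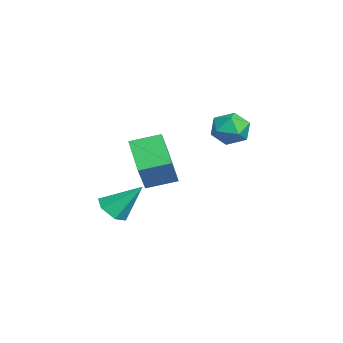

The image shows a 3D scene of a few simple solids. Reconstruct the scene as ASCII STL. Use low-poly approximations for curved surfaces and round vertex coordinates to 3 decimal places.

solid 
facet normal -0.154 -0.216 0.964
outer loop
vertex -4.086 1.514 2.793
vertex -3.804 0.581 2.629
vertex -3.135 1.261 2.888
endloop
endfacet
facet normal 0.036 0.467 0.883
outer loop
vertex -4.086 1.514 2.793
vertex -3.135 1.261 2.888
vertex -3.378 2.112 2.448
endloop
endfacet
facet normal -0.438 0.778 0.450
outer loop
vertex -4.086 1.514 2.793
vertex -3.378 2.112 2.448
vertex -4.198 1.958 1.917
endloop
endfacet
facet normal -0.921 0.287 0.263
outer loop
vertex -4.086 1.514 2.793
vertex -4.198 1.958 1.917
vertex -4.461 1.011 2.029
endloop
endfacet
facet normal -0.745 -0.327 0.581
outer loop
vertex -4.086 1.514 2.793
vertex -4.461 1.011 2.029
vertex -3.804 0.581 2.629
endloop
endfacet
facet normal 0.672 0.482 0.562
outer loop
vertex -3.378 2.112 2.448
vertex -3.135 1.261 2.888
vertex -2.659 1.549 2.071
endloop
endfacet
facet normal 0.365 -0.623 0.692
outer loop
vertex -3.135 1.261 2.888
vertex -3.804 0.581 2.629
vertex -2.922 0.602 2.183
endloop
endfacet
facet normal -0.591 -0.803 0.072
outer loop
vertex -3.804 0.581 2.629
vertex -4.461 1.011 2.029
vertex -3.742 0.448 1.652
endloop
endfacet
facet normal -0.876 0.191 -0.443
outer loop
vertex -4.461 1.011 2.029
vertex -4.198 1.958 1.917
vertex -3.985 1.299 1.212
endloop
endfacet
facet normal -0.094 0.986 -0.140
outer loop
vertex -4.198 1.958 1.917
vertex -3.378 2.112 2.448
vertex -3.316 1.979 1.471
endloop
endfacet
facet normal 0.921 -0.287 -0.263
outer loop
vertex -3.034 1.046 1.307
vertex -2.659 1.549 2.071
vertex -2.922 0.602 2.183
endloop
endfacet
facet normal 0.438 -0.778 -0.450
outer loop
vertex -3.034 1.046 1.307
vertex -2.922 0.602 2.183
vertex -3.742 0.448 1.652
endloop
endfacet
facet normal -0.036 -0.467 -0.883
outer loop
vertex -3.034 1.046 1.307
vertex -3.742 0.448 1.652
vertex -3.985 1.299 1.212
endloop
endfacet
facet normal 0.154 0.216 -0.964
outer loop
vertex -3.034 1.046 1.307
vertex -3.985 1.299 1.212
vertex -3.316 1.979 1.471
endloop
endfacet
facet normal 0.745 0.327 -0.581
outer loop
vertex -3.034 1.046 1.307
vertex -3.316 1.979 1.471
vertex -2.659 1.549 2.071
endloop
endfacet
facet normal 0.876 -0.191 0.443
outer loop
vertex -2.922 0.602 2.183
vertex -2.659 1.549 2.071
vertex -3.135 1.261 2.888
endloop
endfacet
facet normal 0.094 -0.986 0.140
outer loop
vertex -3.742 0.448 1.652
vertex -2.922 0.602 2.183
vertex -3.804 0.581 2.629
endloop
endfacet
facet normal -0.672 -0.482 -0.562
outer loop
vertex -3.985 1.299 1.212
vertex -3.742 0.448 1.652
vertex -4.461 1.011 2.029
endloop
endfacet
facet normal -0.365 0.623 -0.692
outer loop
vertex -3.316 1.979 1.471
vertex -3.985 1.299 1.212
vertex -4.198 1.958 1.917
endloop
endfacet
facet normal 0.591 0.803 -0.072
outer loop
vertex -2.659 1.549 2.071
vertex -3.316 1.979 1.471
vertex -3.378 2.112 2.448
endloop
endfacet
facet normal -0.085 -0.679 -0.730
outer loop
vertex 2.131 -4.517 0.032
vertex 1.581 -4.061 -0.328
vertex 2.356 -3.968 -0.505
endloop
endfacet
facet normal 0.924 -0.006 0.381
outer loop
vertex 2.131 -4.517 0.032
vertex 2.356 -3.968 -0.505
vertex 1.739 -2.819 1.008
endloop
endfacet
facet normal -0.085 -0.678 -0.730
outer loop
vertex 2.356 -3.968 -0.505
vertex 1.581 -4.061 -0.328
vertex 1.806 -3.512 -0.864
endloop
endfacet
facet normal 0.705 0.673 -0.224
outer loop
vertex 2.356 -3.968 -0.505
vertex 1.806 -3.512 -0.864
vertex 1.739 -2.819 1.008
endloop
endfacet
facet normal -0.086 -0.678 -0.730
outer loop
vertex 1.806 -3.512 -0.864
vertex 1.581 -4.061 -0.328
vertex 1.031 -3.604 -0.687
endloop
endfacet
facet normal -0.188 0.919 -0.347
outer loop
vertex 1.806 -3.512 -0.864
vertex 1.031 -3.604 -0.687
vertex 1.739 -2.819 1.008
endloop
endfacet
facet normal -0.087 -0.678 -0.730
outer loop
vertex 1.031 -3.604 -0.687
vertex 1.581 -4.061 -0.328
vertex 0.806 -4.153 -0.15
endloop
endfacet
facet normal -0.863 0.486 0.135
outer loop
vertex 1.031 -3.604 -0.687
vertex 0.806 -4.153 -0.15
vertex 1.739 -2.819 1.008
endloop
endfacet
facet normal -0.087 -0.678 -0.730
outer loop
vertex 0.806 -4.153 -0.15
vertex 1.581 -4.061 -0.328
vertex 1.356 -4.61 0.209
endloop
endfacet
facet normal -0.644 -0.193 0.741
outer loop
vertex 0.806 -4.153 -0.15
vertex 1.356 -4.61 0.209
vertex 1.739 -2.819 1.008
endloop
endfacet
facet normal -0.085 -0.679 -0.730
outer loop
vertex 1.356 -4.61 0.209
vertex 1.581 -4.061 -0.328
vertex 2.131 -4.517 0.032
endloop
endfacet
facet normal 0.250 -0.439 0.863
outer loop
vertex 1.356 -4.61 0.209
vertex 2.131 -4.517 0.032
vertex 1.739 -2.819 1.008
endloop
endfacet
facet normal -0.828 -0.165 0.536
outer loop
vertex -3.601 -3.153 1.394
vertex -3.648 -1.701 1.769
vertex -4.681 -2.786 -0.163
endloop
endfacet
facet normal 0.031 -0.968 -0.249
outer loop
vertex -3.032 -2.459 -1.229
vertex -3.601 -3.153 1.394
vertex -4.681 -2.786 -0.163
endloop
endfacet
facet normal -0.829 -0.164 0.535
outer loop
vertex -4.681 -2.786 -0.163
vertex -3.648 -1.701 1.769
vertex -4.727 -1.334 0.211
endloop
endfacet
facet normal -0.559 0.190 -0.807
outer loop
vertex -4.727 -1.334 0.211
vertex -3.032 -2.459 -1.229
vertex -4.681 -2.786 -0.163
endloop
endfacet
facet normal 0.559 -0.190 0.807
outer loop
vertex -3.601 -3.153 1.394
vertex -1.999 -1.374 0.703
vertex -3.648 -1.701 1.769
endloop
endfacet
facet normal 0.031 -0.968 -0.249
outer loop
vertex -1.953 -2.826 0.329
vertex -3.601 -3.153 1.394
vertex -3.032 -2.459 -1.229
endloop
endfacet
facet normal 0.559 -0.190 0.807
outer loop
vertex -1.953 -2.826 0.329
vertex -1.999 -1.374 0.703
vertex -3.601 -3.153 1.394
endloop
endfacet
facet normal -0.031 0.968 0.249
outer loop
vertex -3.648 -1.701 1.769
vertex -1.999 -1.374 0.703
vertex -4.727 -1.334 0.211
endloop
endfacet
facet normal -0.559 0.190 -0.807
outer loop
vertex -3.079 -1.007 -0.854
vertex -3.032 -2.459 -1.229
vertex -4.727 -1.334 0.211
endloop
endfacet
facet normal -0.031 0.968 0.250
outer loop
vertex -4.727 -1.334 0.211
vertex -1.999 -1.374 0.703
vertex -3.079 -1.007 -0.854
endloop
endfacet
facet normal 0.829 0.165 -0.535
outer loop
vertex -3.079 -1.007 -0.854
vertex -1.953 -2.826 0.329
vertex -3.032 -2.459 -1.229
endloop
endfacet
facet normal 0.828 0.164 -0.536
outer loop
vertex -1.999 -1.374 0.703
vertex -1.953 -2.826 0.329
vertex -3.079 -1.007 -0.854
endloop
endfacet

endsolid


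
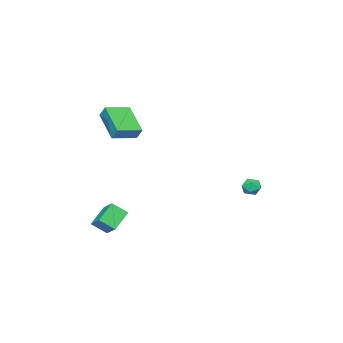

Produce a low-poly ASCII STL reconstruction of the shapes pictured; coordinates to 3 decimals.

solid 
facet normal -0.900 0.408 -0.151
outer loop
vertex 1.536 -1.505 4.46
vertex 2.424 0.014 3.277
vertex 1.438 -1.969 3.791
endloop
endfacet
facet normal -0.419 -0.716 0.558
outer loop
vertex 2.816 -2.594 4.023
vertex 1.536 -1.505 4.46
vertex 1.438 -1.969 3.791
endloop
endfacet
facet normal -0.900 0.408 -0.151
outer loop
vertex 1.438 -1.969 3.791
vertex 2.424 0.014 3.277
vertex 2.326 -0.45 2.608
endloop
endfacet
facet normal -0.119 -0.566 -0.816
outer loop
vertex 2.326 -0.45 2.608
vertex 2.816 -2.594 4.023
vertex 1.438 -1.969 3.791
endloop
endfacet
facet normal 0.119 0.566 0.816
outer loop
vertex 1.536 -1.505 4.46
vertex 3.802 -0.611 3.509
vertex 2.424 0.014 3.277
endloop
endfacet
facet normal -0.419 -0.716 0.558
outer loop
vertex 2.914 -2.13 4.692
vertex 1.536 -1.505 4.46
vertex 2.816 -2.594 4.023
endloop
endfacet
facet normal 0.119 0.566 0.816
outer loop
vertex 2.914 -2.13 4.692
vertex 3.802 -0.611 3.509
vertex 1.536 -1.505 4.46
endloop
endfacet
facet normal 0.419 0.716 -0.558
outer loop
vertex 2.424 0.014 3.277
vertex 3.802 -0.611 3.509
vertex 2.326 -0.45 2.608
endloop
endfacet
facet normal -0.119 -0.566 -0.816
outer loop
vertex 3.704 -1.075 2.84
vertex 2.816 -2.594 4.023
vertex 2.326 -0.45 2.608
endloop
endfacet
facet normal 0.419 0.716 -0.558
outer loop
vertex 2.326 -0.45 2.608
vertex 3.802 -0.611 3.509
vertex 3.704 -1.075 2.84
endloop
endfacet
facet normal 0.900 -0.408 0.151
outer loop
vertex 3.704 -1.075 2.84
vertex 2.914 -2.13 4.692
vertex 2.816 -2.594 4.023
endloop
endfacet
facet normal 0.900 -0.408 0.151
outer loop
vertex 3.802 -0.611 3.509
vertex 2.914 -2.13 4.692
vertex 3.704 -1.075 2.84
endloop
endfacet
facet normal -0.822 -0.043 0.568
outer loop
vertex 3.05 -1.612 -2.331
vertex 2.541 -0.899 -3.014
vertex 2.665 -2.485 -2.955
endloop
endfacet
facet normal 0.458 -0.642 0.615
outer loop
vertex 3.899 -2.421 -3.806
vertex 3.05 -1.612 -2.331
vertex 2.665 -2.485 -2.955
endloop
endfacet
facet normal -0.823 -0.043 0.567
outer loop
vertex 2.665 -2.485 -2.955
vertex 2.541 -0.899 -3.014
vertex 2.157 -1.773 -3.638
endloop
endfacet
facet normal -0.338 -0.766 -0.547
outer loop
vertex 2.157 -1.773 -3.638
vertex 3.899 -2.421 -3.806
vertex 2.665 -2.485 -2.955
endloop
endfacet
facet normal 0.338 0.766 0.547
outer loop
vertex 3.05 -1.612 -2.331
vertex 3.775 -0.835 -3.865
vertex 2.541 -0.899 -3.014
endloop
endfacet
facet normal 0.459 -0.641 0.616
outer loop
vertex 4.283 -1.547 -3.182
vertex 3.05 -1.612 -2.331
vertex 3.899 -2.421 -3.806
endloop
endfacet
facet normal 0.337 0.766 0.547
outer loop
vertex 4.283 -1.547 -3.182
vertex 3.775 -0.835 -3.865
vertex 3.05 -1.612 -2.331
endloop
endfacet
facet normal -0.458 0.641 -0.616
outer loop
vertex 2.541 -0.899 -3.014
vertex 3.775 -0.835 -3.865
vertex 2.157 -1.773 -3.638
endloop
endfacet
facet normal -0.338 -0.766 -0.548
outer loop
vertex 3.39 -1.708 -4.489
vertex 3.899 -2.421 -3.806
vertex 2.157 -1.773 -3.638
endloop
endfacet
facet normal -0.458 0.642 -0.615
outer loop
vertex 2.157 -1.773 -3.638
vertex 3.775 -0.835 -3.865
vertex 3.39 -1.708 -4.489
endloop
endfacet
facet normal 0.822 0.044 -0.567
outer loop
vertex 3.39 -1.708 -4.489
vertex 4.283 -1.547 -3.182
vertex 3.899 -2.421 -3.806
endloop
endfacet
facet normal 0.822 0.043 -0.567
outer loop
vertex 3.775 -0.835 -3.865
vertex 4.283 -1.547 -3.182
vertex 3.39 -1.708 -4.489
endloop
endfacet
facet normal -0.526 0.823 0.215
outer loop
vertex -3.142 3.979 -1.844
vertex -3.692 3.673 -2.017
vertex -3.483 3.645 -1.4
endloop
endfacet
facet normal 0.056 0.777 0.627
outer loop
vertex -3.142 3.979 -1.844
vertex -3.483 3.645 -1.4
vertex -2.832 3.605 -1.409
endloop
endfacet
facet normal 0.628 0.752 0.199
outer loop
vertex -3.142 3.979 -1.844
vertex -2.832 3.605 -1.409
vertex -2.639 3.609 -2.032
endloop
endfacet
facet normal 0.398 0.784 -0.476
outer loop
vertex -3.142 3.979 -1.844
vertex -2.639 3.609 -2.032
vertex -3.17 3.651 -2.407
endloop
endfacet
facet normal -0.314 0.827 -0.466
outer loop
vertex -3.142 3.979 -1.844
vertex -3.17 3.651 -2.407
vertex -3.692 3.673 -2.017
endloop
endfacet
facet normal 0.024 0.161 0.987
outer loop
vertex -2.832 3.605 -1.409
vertex -3.483 3.645 -1.4
vertex -3.19 3.069 -1.313
endloop
endfacet
facet normal -0.917 0.235 0.321
outer loop
vertex -3.483 3.645 -1.4
vertex -3.692 3.673 -2.017
vertex -3.721 3.111 -1.688
endloop
endfacet
facet normal -0.574 0.243 -0.782
outer loop
vertex -3.692 3.673 -2.017
vertex -3.17 3.651 -2.407
vertex -3.528 3.115 -2.311
endloop
endfacet
facet normal 0.577 0.173 -0.798
outer loop
vertex -3.17 3.651 -2.407
vertex -2.639 3.609 -2.032
vertex -2.877 3.075 -2.32
endloop
endfacet
facet normal 0.948 0.123 0.294
outer loop
vertex -2.639 3.609 -2.032
vertex -2.832 3.605 -1.409
vertex -2.668 3.047 -1.703
endloop
endfacet
facet normal -0.398 -0.784 0.476
outer loop
vertex -3.218 2.741 -1.876
vertex -3.19 3.069 -1.313
vertex -3.721 3.111 -1.688
endloop
endfacet
facet normal -0.628 -0.752 -0.199
outer loop
vertex -3.218 2.741 -1.876
vertex -3.721 3.111 -1.688
vertex -3.528 3.115 -2.311
endloop
endfacet
facet normal -0.056 -0.777 -0.627
outer loop
vertex -3.218 2.741 -1.876
vertex -3.528 3.115 -2.311
vertex -2.877 3.075 -2.32
endloop
endfacet
facet normal 0.526 -0.823 -0.215
outer loop
vertex -3.218 2.741 -1.876
vertex -2.877 3.075 -2.32
vertex -2.668 3.047 -1.703
endloop
endfacet
facet normal 0.314 -0.827 0.466
outer loop
vertex -3.218 2.741 -1.876
vertex -2.668 3.047 -1.703
vertex -3.19 3.069 -1.313
endloop
endfacet
facet normal -0.577 -0.173 0.798
outer loop
vertex -3.721 3.111 -1.688
vertex -3.19 3.069 -1.313
vertex -3.483 3.645 -1.4
endloop
endfacet
facet normal -0.948 -0.123 -0.294
outer loop
vertex -3.528 3.115 -2.311
vertex -3.721 3.111 -1.688
vertex -3.692 3.673 -2.017
endloop
endfacet
facet normal -0.024 -0.161 -0.987
outer loop
vertex -2.877 3.075 -2.32
vertex -3.528 3.115 -2.311
vertex -3.17 3.651 -2.407
endloop
endfacet
facet normal 0.917 -0.235 -0.321
outer loop
vertex -2.668 3.047 -1.703
vertex -2.877 3.075 -2.32
vertex -2.639 3.609 -2.032
endloop
endfacet
facet normal 0.574 -0.243 0.782
outer loop
vertex -3.19 3.069 -1.313
vertex -2.668 3.047 -1.703
vertex -2.832 3.605 -1.409
endloop
endfacet

endsolid


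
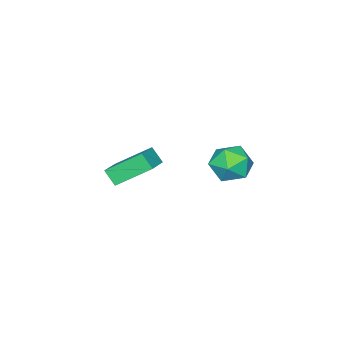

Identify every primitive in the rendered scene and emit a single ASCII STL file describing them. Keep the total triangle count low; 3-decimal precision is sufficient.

solid 
facet normal -0.685 0.548 0.480
outer loop
vertex -1.853 4.199 -0.626
vertex -1.79 3.484 0.281
vertex -1.094 4.405 0.222
endloop
endfacet
facet normal -0.300 0.953 0.037
outer loop
vertex -1.853 4.199 -0.626
vertex -1.094 4.405 0.222
vertex -0.78 4.546 -0.882
endloop
endfacet
facet normal -0.371 0.688 -0.623
outer loop
vertex -1.853 4.199 -0.626
vertex -0.78 4.546 -0.882
vertex -1.281 3.711 -1.506
endloop
endfacet
facet normal -0.801 0.120 -0.587
outer loop
vertex -1.853 4.199 -0.626
vertex -1.281 3.711 -1.506
vertex -1.906 3.054 -0.787
endloop
endfacet
facet normal -0.995 0.033 0.095
outer loop
vertex -1.853 4.199 -0.626
vertex -1.906 3.054 -0.787
vertex -1.79 3.484 0.281
endloop
endfacet
facet normal 0.385 0.895 0.224
outer loop
vertex -0.78 4.546 -0.882
vertex -1.094 4.405 0.222
vertex -0.054 4.046 -0.133
endloop
endfacet
facet normal -0.238 0.240 0.941
outer loop
vertex -1.094 4.405 0.222
vertex -1.79 3.484 0.281
vertex -0.679 3.389 0.586
endloop
endfacet
facet normal -0.738 -0.594 0.319
outer loop
vertex -1.79 3.484 0.281
vertex -1.906 3.054 -0.787
vertex -1.18 2.554 -0.038
endloop
endfacet
facet normal -0.424 -0.454 -0.784
outer loop
vertex -1.906 3.054 -0.787
vertex -1.281 3.711 -1.506
vertex -0.866 2.695 -1.142
endloop
endfacet
facet normal 0.271 0.467 -0.842
outer loop
vertex -1.281 3.711 -1.506
vertex -0.78 4.546 -0.882
vertex -0.17 3.616 -1.201
endloop
endfacet
facet normal 0.801 -0.120 0.587
outer loop
vertex -0.107 2.901 -0.294
vertex -0.054 4.046 -0.133
vertex -0.679 3.389 0.586
endloop
endfacet
facet normal 0.371 -0.688 0.623
outer loop
vertex -0.107 2.901 -0.294
vertex -0.679 3.389 0.586
vertex -1.18 2.554 -0.038
endloop
endfacet
facet normal 0.300 -0.953 -0.037
outer loop
vertex -0.107 2.901 -0.294
vertex -1.18 2.554 -0.038
vertex -0.866 2.695 -1.142
endloop
endfacet
facet normal 0.685 -0.548 -0.480
outer loop
vertex -0.107 2.901 -0.294
vertex -0.866 2.695 -1.142
vertex -0.17 3.616 -1.201
endloop
endfacet
facet normal 0.995 -0.033 -0.095
outer loop
vertex -0.107 2.901 -0.294
vertex -0.17 3.616 -1.201
vertex -0.054 4.046 -0.133
endloop
endfacet
facet normal 0.424 0.454 0.784
outer loop
vertex -0.679 3.389 0.586
vertex -0.054 4.046 -0.133
vertex -1.094 4.405 0.222
endloop
endfacet
facet normal -0.271 -0.467 0.842
outer loop
vertex -1.18 2.554 -0.038
vertex -0.679 3.389 0.586
vertex -1.79 3.484 0.281
endloop
endfacet
facet normal -0.385 -0.895 -0.224
outer loop
vertex -0.866 2.695 -1.142
vertex -1.18 2.554 -0.038
vertex -1.906 3.054 -0.787
endloop
endfacet
facet normal 0.238 -0.240 -0.941
outer loop
vertex -0.17 3.616 -1.201
vertex -0.866 2.695 -1.142
vertex -1.281 3.711 -1.506
endloop
endfacet
facet normal 0.738 0.594 -0.319
outer loop
vertex -0.054 4.046 -0.133
vertex -0.17 3.616 -1.201
vertex -0.78 4.546 -0.882
endloop
endfacet
facet normal -0.493 0.659 0.568
outer loop
vertex -1.958 -1.861 -2.186
vertex -0.455 -1.272 -1.566
vertex -1.914 -1.177 -2.942
endloop
endfacet
facet normal -0.869 -0.341 -0.359
outer loop
vertex -0.845 -2.608 -4.174
vertex -1.958 -1.861 -2.186
vertex -1.914 -1.177 -2.942
endloop
endfacet
facet normal -0.493 0.659 0.568
outer loop
vertex -1.914 -1.177 -2.942
vertex -0.455 -1.272 -1.566
vertex -0.411 -0.588 -2.321
endloop
endfacet
facet normal 0.043 0.670 -0.741
outer loop
vertex -0.411 -0.588 -2.321
vertex -0.845 -2.608 -4.174
vertex -1.914 -1.177 -2.942
endloop
endfacet
facet normal -0.043 -0.670 0.741
outer loop
vertex -1.958 -1.861 -2.186
vertex 0.614 -2.703 -2.798
vertex -0.455 -1.272 -1.566
endloop
endfacet
facet normal -0.869 -0.340 -0.359
outer loop
vertex -0.889 -3.292 -3.419
vertex -1.958 -1.861 -2.186
vertex -0.845 -2.608 -4.174
endloop
endfacet
facet normal -0.043 -0.670 0.741
outer loop
vertex -0.889 -3.292 -3.419
vertex 0.614 -2.703 -2.798
vertex -1.958 -1.861 -2.186
endloop
endfacet
facet normal 0.869 0.340 0.359
outer loop
vertex -0.455 -1.272 -1.566
vertex 0.614 -2.703 -2.798
vertex -0.411 -0.588 -2.321
endloop
endfacet
facet normal 0.043 0.670 -0.741
outer loop
vertex 0.658 -2.019 -3.554
vertex -0.845 -2.608 -4.174
vertex -0.411 -0.588 -2.321
endloop
endfacet
facet normal 0.869 0.340 0.359
outer loop
vertex -0.411 -0.588 -2.321
vertex 0.614 -2.703 -2.798
vertex 0.658 -2.019 -3.554
endloop
endfacet
facet normal 0.493 -0.659 -0.568
outer loop
vertex 0.658 -2.019 -3.554
vertex -0.889 -3.292 -3.419
vertex -0.845 -2.608 -4.174
endloop
endfacet
facet normal 0.493 -0.659 -0.568
outer loop
vertex 0.614 -2.703 -2.798
vertex -0.889 -3.292 -3.419
vertex 0.658 -2.019 -3.554
endloop
endfacet

endsolid


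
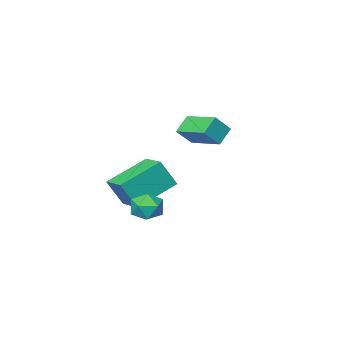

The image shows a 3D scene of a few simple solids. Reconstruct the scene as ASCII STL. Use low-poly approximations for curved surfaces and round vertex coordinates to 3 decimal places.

solid 
facet normal -0.899 0.021 0.437
outer loop
vertex -0.898 0.525 1.959
vertex -0.755 1.806 2.192
vertex -1.495 0.817 0.716
endloop
endfacet
facet normal -0.109 -0.978 -0.178
outer loop
vertex 0.375 0.774 -0.192
vertex -0.898 0.525 1.959
vertex -1.495 0.817 0.716
endloop
endfacet
facet normal -0.899 0.020 0.437
outer loop
vertex -1.495 0.817 0.716
vertex -0.755 1.806 2.192
vertex -1.353 2.098 0.949
endloop
endfacet
facet normal -0.423 0.207 -0.882
outer loop
vertex -1.353 2.098 0.949
vertex 0.375 0.774 -0.192
vertex -1.495 0.817 0.716
endloop
endfacet
facet normal 0.423 -0.208 0.882
outer loop
vertex -0.898 0.525 1.959
vertex 1.115 1.763 1.284
vertex -0.755 1.806 2.192
endloop
endfacet
facet normal -0.109 -0.978 -0.178
outer loop
vertex 0.973 0.482 1.051
vertex -0.898 0.525 1.959
vertex 0.375 0.774 -0.192
endloop
endfacet
facet normal 0.423 -0.207 0.882
outer loop
vertex 0.973 0.482 1.051
vertex 1.115 1.763 1.284
vertex -0.898 0.525 1.959
endloop
endfacet
facet normal 0.109 0.978 0.177
outer loop
vertex -0.755 1.806 2.192
vertex 1.115 1.763 1.284
vertex -1.353 2.098 0.949
endloop
endfacet
facet normal -0.423 0.208 -0.882
outer loop
vertex 0.518 2.055 0.041
vertex 0.375 0.774 -0.192
vertex -1.353 2.098 0.949
endloop
endfacet
facet normal 0.109 0.978 0.178
outer loop
vertex -1.353 2.098 0.949
vertex 1.115 1.763 1.284
vertex 0.518 2.055 0.041
endloop
endfacet
facet normal 0.899 -0.021 -0.437
outer loop
vertex 0.518 2.055 0.041
vertex 0.973 0.482 1.051
vertex 0.375 0.774 -0.192
endloop
endfacet
facet normal 0.899 -0.020 -0.437
outer loop
vertex 1.115 1.763 1.284
vertex 0.973 0.482 1.051
vertex 0.518 2.055 0.041
endloop
endfacet
facet normal -0.967 0.176 -0.186
outer loop
vertex 0.828 4.342 0.471
vertex 0.675 3.608 0.57
vertex 0.648 4.082 1.159
endloop
endfacet
facet normal -0.657 0.746 0.110
outer loop
vertex 0.828 4.342 0.471
vertex 0.648 4.082 1.159
vertex 1.207 4.586 1.08
endloop
endfacet
facet normal -0.114 0.945 -0.308
outer loop
vertex 0.828 4.342 0.471
vertex 1.207 4.586 1.08
vertex 1.58 4.423 0.441
endloop
endfacet
facet normal -0.088 0.497 -0.863
outer loop
vertex 0.828 4.342 0.471
vertex 1.58 4.423 0.441
vertex 1.251 3.818 0.126
endloop
endfacet
facet normal -0.615 0.022 -0.788
outer loop
vertex 0.828 4.342 0.471
vertex 1.251 3.818 0.126
vertex 0.675 3.608 0.57
endloop
endfacet
facet normal -0.389 0.547 0.741
outer loop
vertex 1.207 4.586 1.08
vertex 0.648 4.082 1.159
vertex 1.289 4.002 1.554
endloop
endfacet
facet normal -0.890 -0.375 0.261
outer loop
vertex 0.648 4.082 1.159
vertex 0.675 3.608 0.57
vertex 0.96 3.397 1.239
endloop
endfacet
facet normal -0.322 -0.623 -0.712
outer loop
vertex 0.675 3.608 0.57
vertex 1.251 3.818 0.126
vertex 1.333 3.234 0.6
endloop
endfacet
facet normal 0.532 0.145 -0.834
outer loop
vertex 1.251 3.818 0.126
vertex 1.58 4.423 0.441
vertex 1.892 3.738 0.521
endloop
endfacet
facet normal 0.491 0.869 0.065
outer loop
vertex 1.58 4.423 0.441
vertex 1.207 4.586 1.08
vertex 1.865 4.212 1.11
endloop
endfacet
facet normal 0.088 -0.497 0.863
outer loop
vertex 1.712 3.478 1.209
vertex 1.289 4.002 1.554
vertex 0.96 3.397 1.239
endloop
endfacet
facet normal 0.114 -0.945 0.308
outer loop
vertex 1.712 3.478 1.209
vertex 0.96 3.397 1.239
vertex 1.333 3.234 0.6
endloop
endfacet
facet normal 0.657 -0.746 -0.110
outer loop
vertex 1.712 3.478 1.209
vertex 1.333 3.234 0.6
vertex 1.892 3.738 0.521
endloop
endfacet
facet normal 0.967 -0.176 0.186
outer loop
vertex 1.712 3.478 1.209
vertex 1.892 3.738 0.521
vertex 1.865 4.212 1.11
endloop
endfacet
facet normal 0.615 -0.022 0.788
outer loop
vertex 1.712 3.478 1.209
vertex 1.865 4.212 1.11
vertex 1.289 4.002 1.554
endloop
endfacet
facet normal -0.532 -0.145 0.834
outer loop
vertex 0.96 3.397 1.239
vertex 1.289 4.002 1.554
vertex 0.648 4.082 1.159
endloop
endfacet
facet normal -0.491 -0.869 -0.065
outer loop
vertex 1.333 3.234 0.6
vertex 0.96 3.397 1.239
vertex 0.675 3.608 0.57
endloop
endfacet
facet normal 0.389 -0.547 -0.741
outer loop
vertex 1.892 3.738 0.521
vertex 1.333 3.234 0.6
vertex 1.251 3.818 0.126
endloop
endfacet
facet normal 0.890 0.375 -0.261
outer loop
vertex 1.865 4.212 1.11
vertex 1.892 3.738 0.521
vertex 1.58 4.423 0.441
endloop
endfacet
facet normal 0.322 0.623 0.712
outer loop
vertex 1.289 4.002 1.554
vertex 1.865 4.212 1.11
vertex 1.207 4.586 1.08
endloop
endfacet
facet normal -0.701 0.059 -0.711
outer loop
vertex -4.612 -0.822 2.668
vertex -4.822 0.921 3.02
vertex -3.901 -0.598 1.986
endloop
endfacet
facet normal 0.118 -0.973 -0.197
outer loop
vertex -3.158 -0.661 2.74
vertex -4.612 -0.822 2.668
vertex -3.901 -0.598 1.986
endloop
endfacet
facet normal -0.701 0.059 -0.711
outer loop
vertex -3.901 -0.598 1.986
vertex -4.822 0.921 3.02
vertex -4.111 1.144 2.338
endloop
endfacet
facet normal 0.704 0.221 -0.675
outer loop
vertex -4.111 1.144 2.338
vertex -3.158 -0.661 2.74
vertex -3.901 -0.598 1.986
endloop
endfacet
facet normal -0.704 -0.221 0.675
outer loop
vertex -4.612 -0.822 2.668
vertex -4.079 0.858 3.774
vertex -4.822 0.921 3.02
endloop
endfacet
facet normal 0.118 -0.974 -0.196
outer loop
vertex -3.869 -0.884 3.422
vertex -4.612 -0.822 2.668
vertex -3.158 -0.661 2.74
endloop
endfacet
facet normal -0.704 -0.221 0.675
outer loop
vertex -3.869 -0.884 3.422
vertex -4.079 0.858 3.774
vertex -4.612 -0.822 2.668
endloop
endfacet
facet normal -0.117 0.974 0.196
outer loop
vertex -4.822 0.921 3.02
vertex -4.079 0.858 3.774
vertex -4.111 1.144 2.338
endloop
endfacet
facet normal 0.704 0.221 -0.675
outer loop
vertex -3.368 1.082 3.092
vertex -3.158 -0.661 2.74
vertex -4.111 1.144 2.338
endloop
endfacet
facet normal -0.118 0.973 0.196
outer loop
vertex -4.111 1.144 2.338
vertex -4.079 0.858 3.774
vertex -3.368 1.082 3.092
endloop
endfacet
facet normal 0.701 -0.059 0.711
outer loop
vertex -3.368 1.082 3.092
vertex -3.869 -0.884 3.422
vertex -3.158 -0.661 2.74
endloop
endfacet
facet normal 0.701 -0.059 0.711
outer loop
vertex -4.079 0.858 3.774
vertex -3.869 -0.884 3.422
vertex -3.368 1.082 3.092
endloop
endfacet

endsolid
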